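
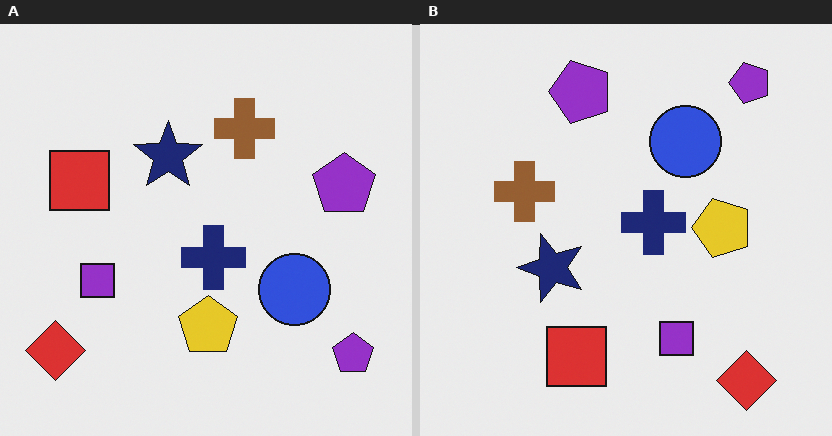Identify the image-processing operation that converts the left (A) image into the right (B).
The right (B) image is the left (A) rotated 90° counter-clockwise.

The red diamond sits in the bottom-left of the left (A) image and the bottom-right of the right (B) — consistent with a whole-image 90° counter-clockwise rotation.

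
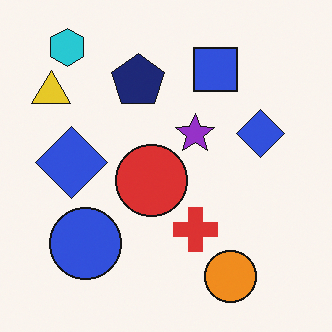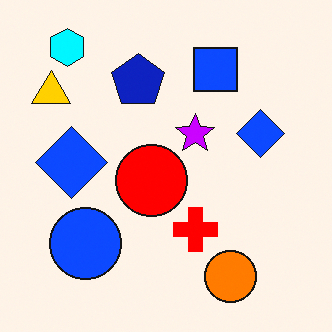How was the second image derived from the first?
It was heavily oversaturated.

All colors are more vivid — a global saturation change.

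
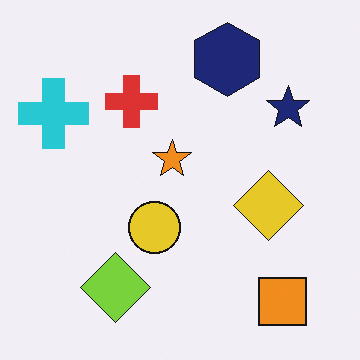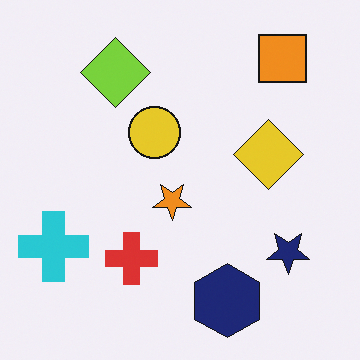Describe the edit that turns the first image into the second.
The second image is the first flipped vertically (top ↔ bottom).

The navy hexagon is in the top of the first image and the bottom of the second — shapes on opposite sides of the horizontal midline have swapped in a mirror flip.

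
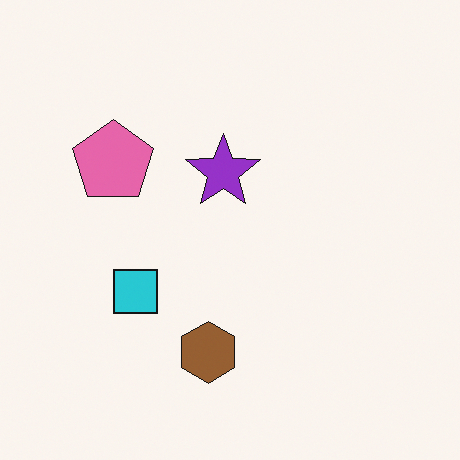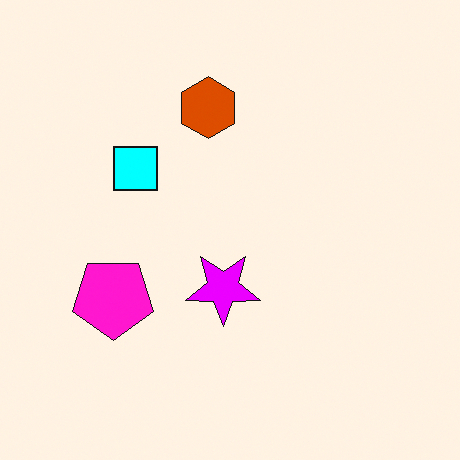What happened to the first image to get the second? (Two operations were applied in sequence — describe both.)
The image was heavily oversaturated, then flipped vertically (top ↔ bottom).

All colors are more vivid — a global saturation change. The brown hexagon is in the bottom of the first image and the top of the second — shapes on opposite sides of the horizontal midline have swapped in a mirror flip.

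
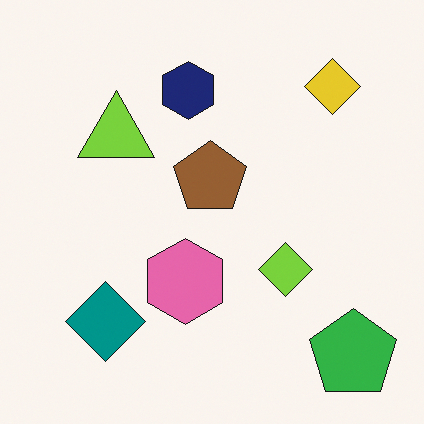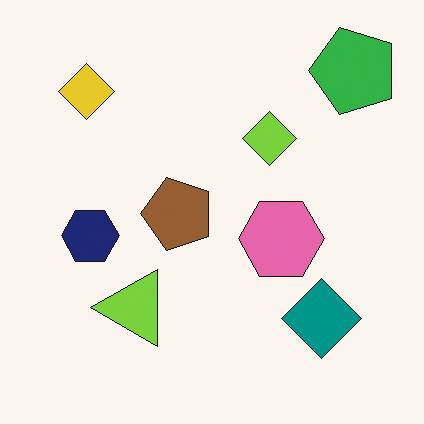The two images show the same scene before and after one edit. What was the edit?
Rotated 90° counter-clockwise.

The green pentagon sits in the bottom-right of the first image and the top-right of the second — consistent with a whole-image 90° counter-clockwise rotation.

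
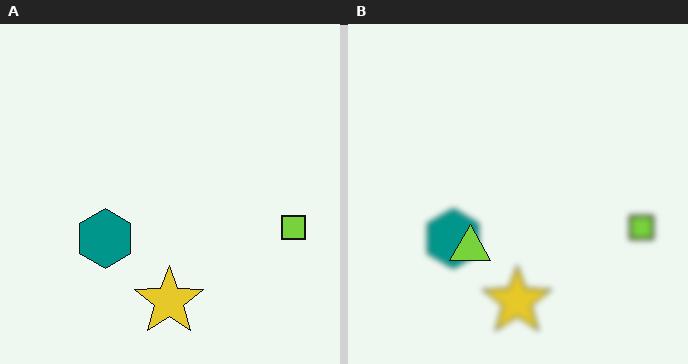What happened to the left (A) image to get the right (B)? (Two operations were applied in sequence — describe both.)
The image was moderately blurred, then overlaid with an additional lime triangle.

Shape edges and outlines are uniformly softened across the whole image. A lime triangle appears in the right (B) image that is absent from the left (A).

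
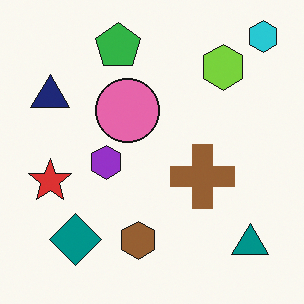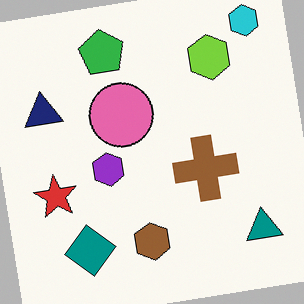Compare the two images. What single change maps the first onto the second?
The image was rotated counter-clockwise by a small amount.

Every shape is tilted by the same angle and the image corners show triangular fill wedges — a whole-image rotation by a non-right angle.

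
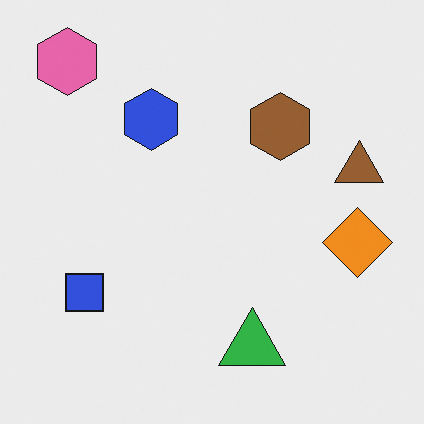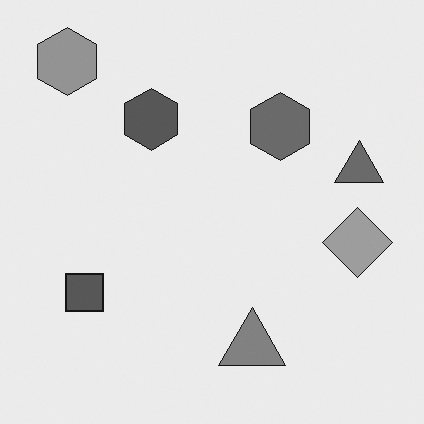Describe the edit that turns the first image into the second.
The second image is the first converted to grayscale.

All color is removed — every shape is now a shade of grey.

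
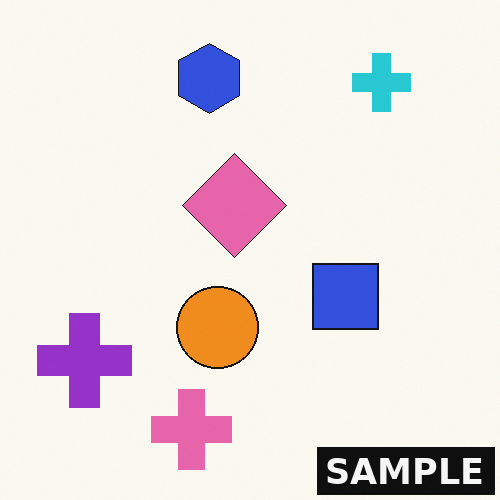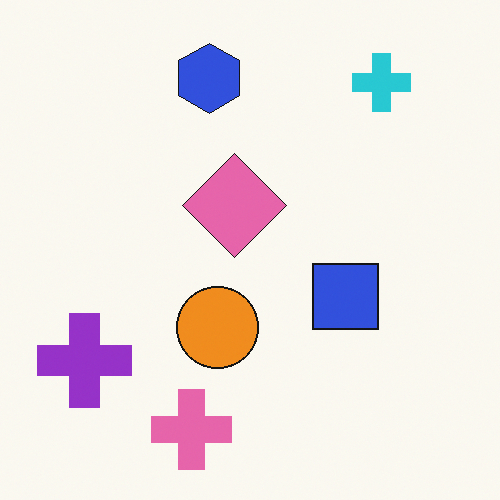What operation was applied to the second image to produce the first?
Watermarked with the text "SAMPLE" in the lower-right corner.

A dark label reading "SAMPLE" appears in the lower-right corner.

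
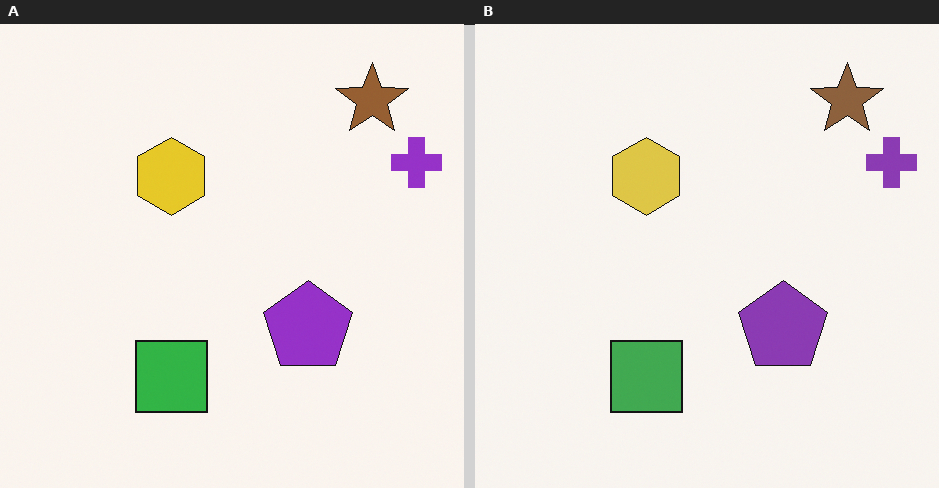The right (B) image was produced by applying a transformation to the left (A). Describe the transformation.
The image was slightly desaturated.

All colors are more muted and greyish — a global saturation change.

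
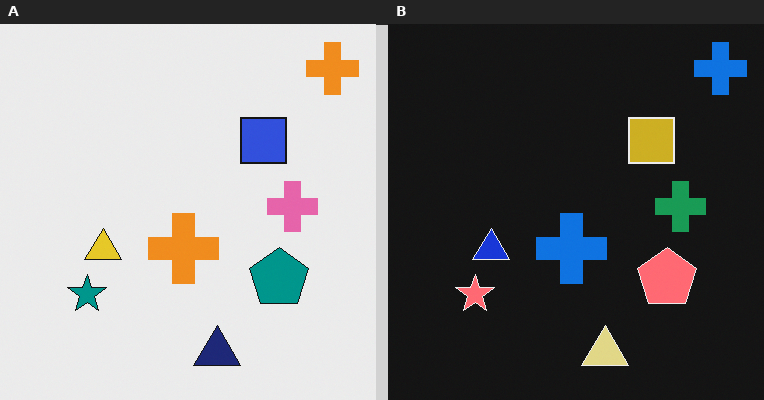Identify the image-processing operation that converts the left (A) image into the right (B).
The image was color-inverted (negative).

The light background has become dark and every shape's color is its complement — a photographic negative.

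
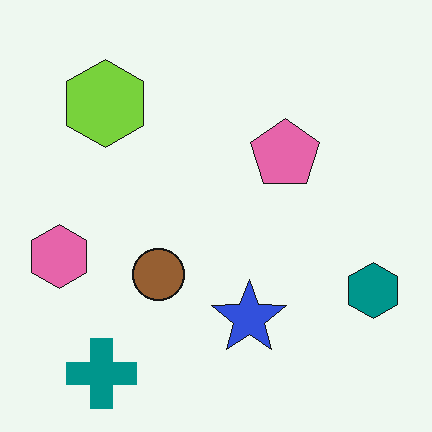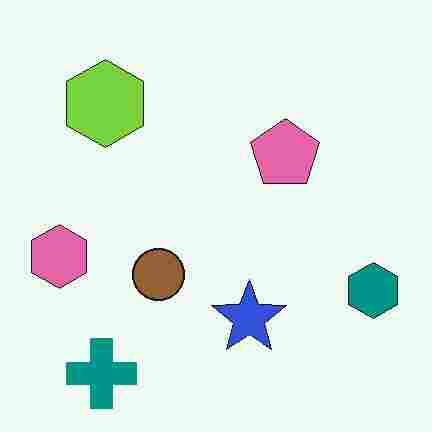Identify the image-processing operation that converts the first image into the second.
The second image is the first degraded with heavy JPEG compression.

Blocky 8×8 compression artifacts appear around shape edges and the flat background shows ringing — characteristic JPEG degradation.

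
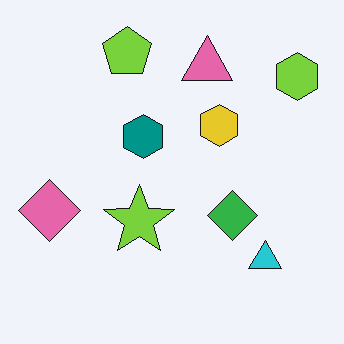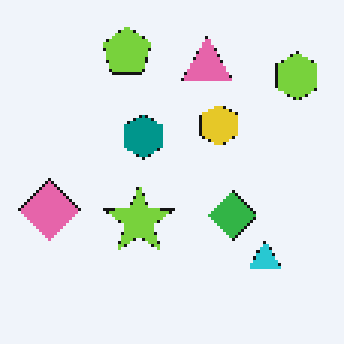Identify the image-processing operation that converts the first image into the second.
It was mildly pixelated.

Shapes are reduced to large square blocks; fine edges and outlines are lost — a downscale-then-upscale (mosaic) effect.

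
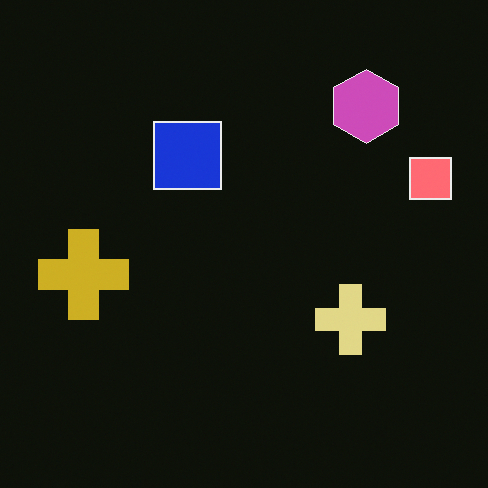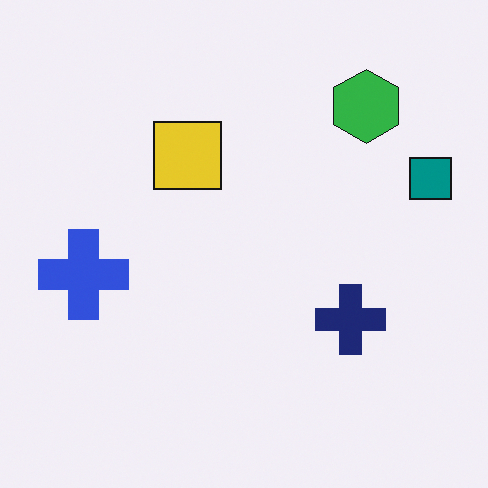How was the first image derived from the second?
This is the original image color-inverted (negative).

The light background has become dark and every shape's color is its complement — a photographic negative.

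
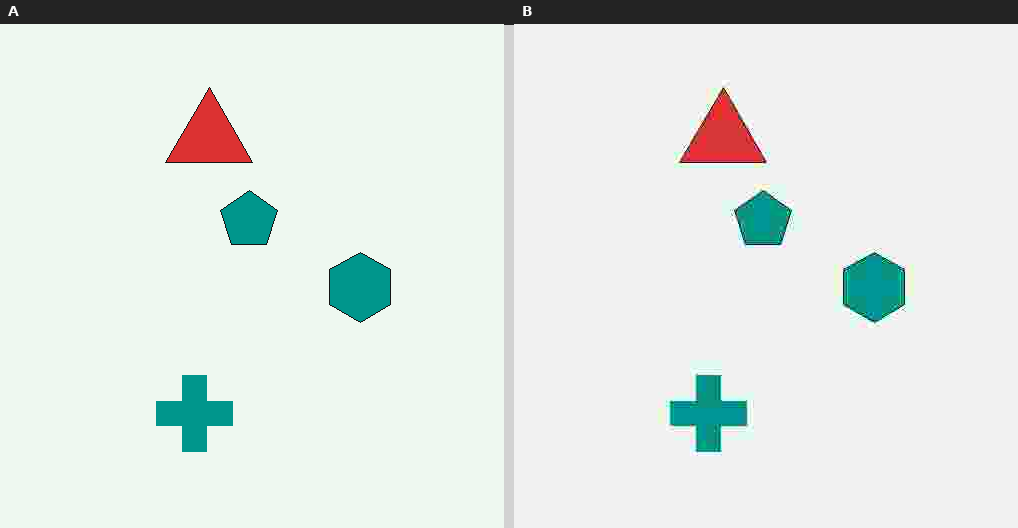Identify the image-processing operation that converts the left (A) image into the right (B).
The transformation is: degraded with heavy JPEG compression.

Blocky 8×8 compression artifacts appear around shape edges and the flat background shows ringing — characteristic JPEG degradation.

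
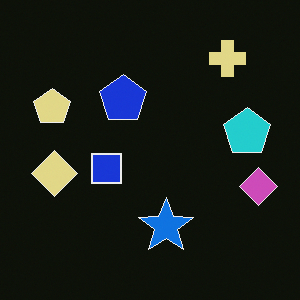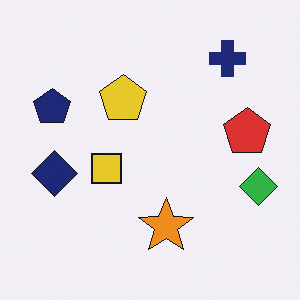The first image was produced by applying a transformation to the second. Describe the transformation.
The image was color-inverted (negative).

The light background has become dark and every shape's color is its complement — a photographic negative.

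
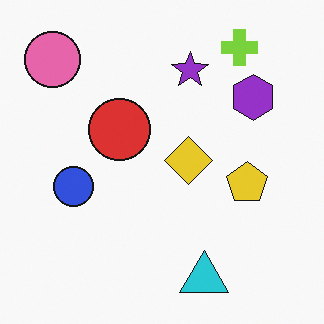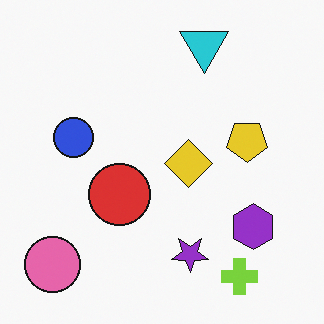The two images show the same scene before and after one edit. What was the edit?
This is the original image flipped vertically (top ↔ bottom).

The cyan triangle is in the bottom of the first image and the top of the second — shapes on opposite sides of the horizontal midline have swapped in a mirror flip.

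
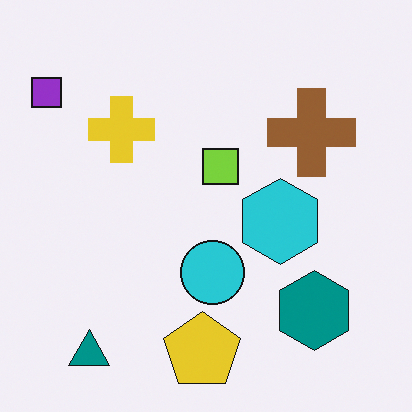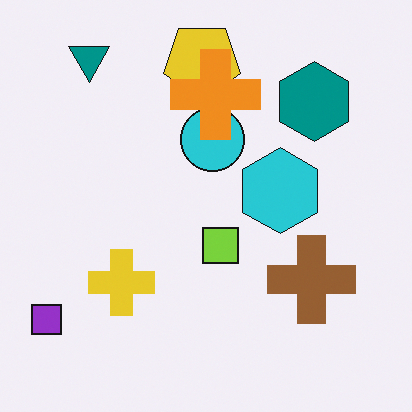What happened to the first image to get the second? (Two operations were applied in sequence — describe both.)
This is the original image flipped vertically (top ↔ bottom), then overlaid with an additional orange cross.

The teal triangle is in the bottom-left of the first image and the top-left of the second — shapes on opposite sides of the horizontal midline have swapped in a mirror flip. An orange cross appears in the second image that is absent from the first.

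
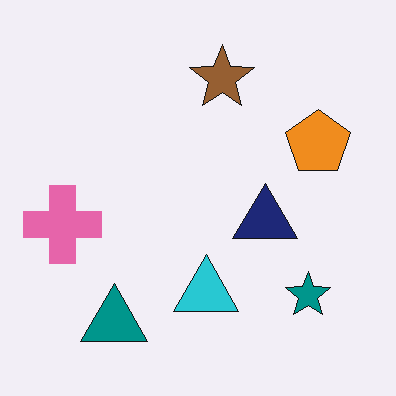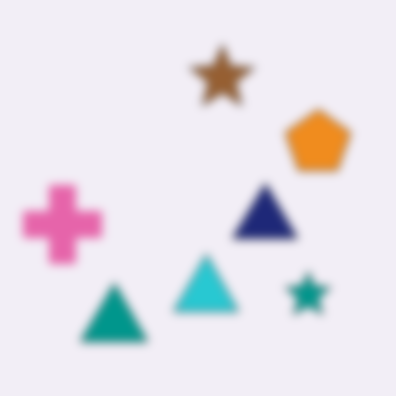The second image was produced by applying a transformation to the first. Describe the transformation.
The transformation is: moderately blurred.

Shape edges and outlines are uniformly softened across the whole image.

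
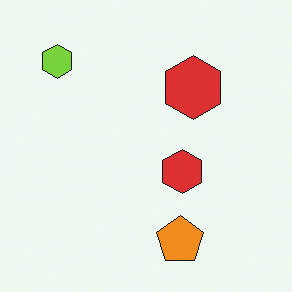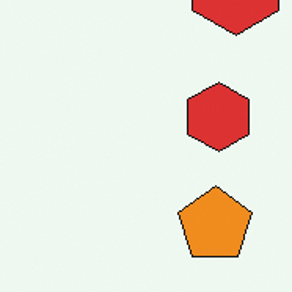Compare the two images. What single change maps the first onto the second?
Cropped to a modestly smaller region and rescaled.

The visible shapes are larger and the field of view is narrower; shapes near the original edges may be partly or wholly outside the frame — a crop-and-rescale.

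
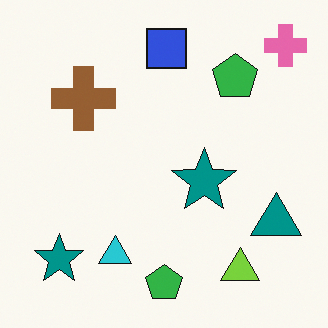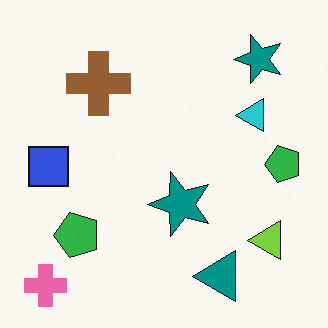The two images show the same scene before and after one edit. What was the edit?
It was transposed (reflected across the top-left ↔ bottom-right diagonal).

Shapes have swapped their row and column positions — what was in the top-right is now in the bottom-left — a diagonal reflection.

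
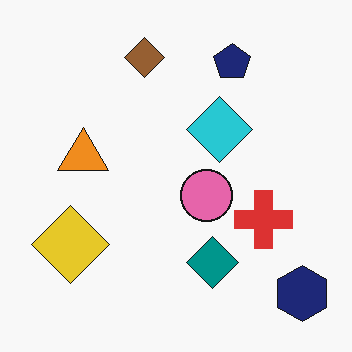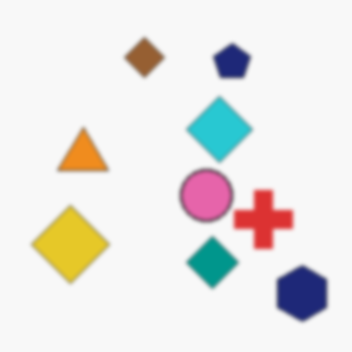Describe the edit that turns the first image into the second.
The image was slightly softened.

Shape edges and outlines are uniformly softened across the whole image.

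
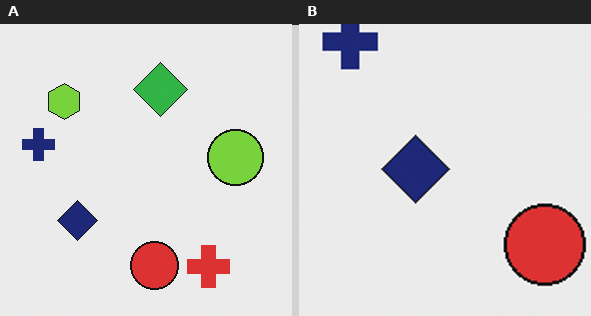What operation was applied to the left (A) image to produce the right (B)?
Cropped to a noticeably smaller region and rescaled.

The visible shapes are larger and the field of view is narrower; shapes near the original edges may be partly or wholly outside the frame — a crop-and-rescale.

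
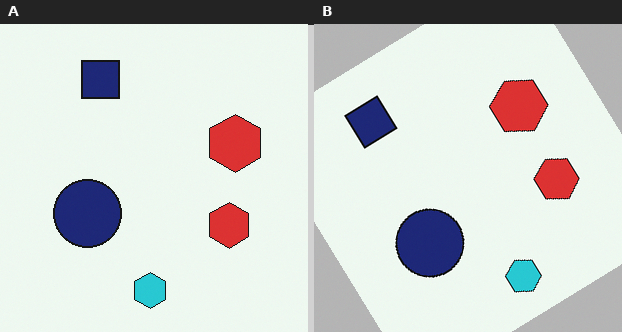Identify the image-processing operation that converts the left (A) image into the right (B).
The image was rotated counter-clockwise by a large amount — several tens of degrees.

Every shape is tilted by the same angle and the image corners show triangular fill wedges — a whole-image rotation by a non-right angle.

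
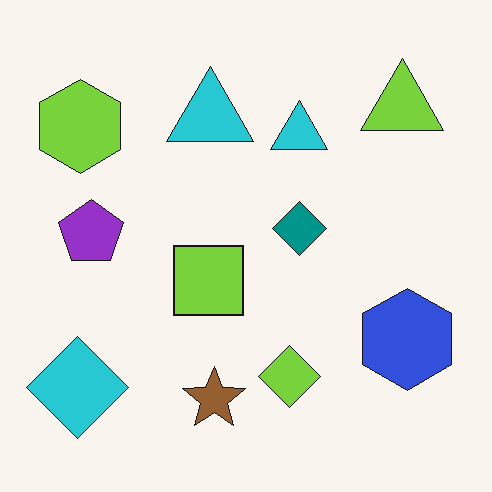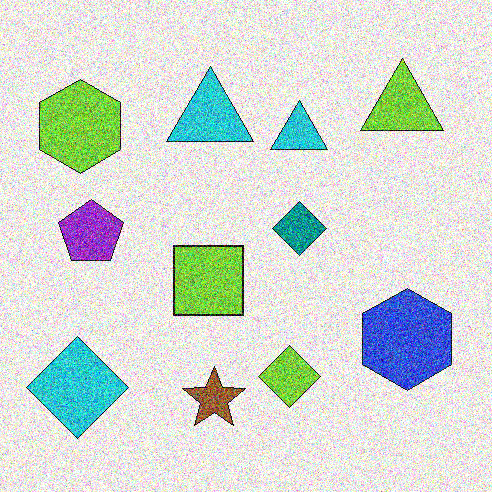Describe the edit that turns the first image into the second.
The transformation is: degraded with heavy additive noise.

Random speckle covers the whole image, including the flat background.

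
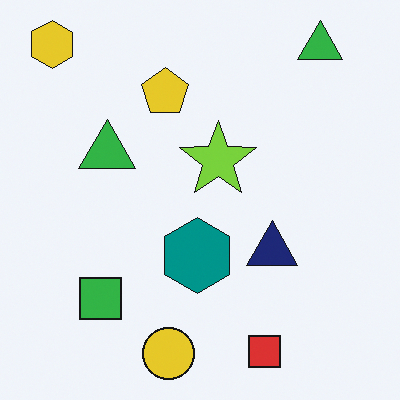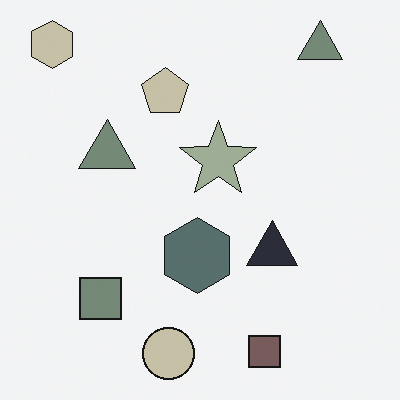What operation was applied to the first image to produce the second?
The second image is the first heavily desaturated.

All colors are more muted and greyish — a global saturation change.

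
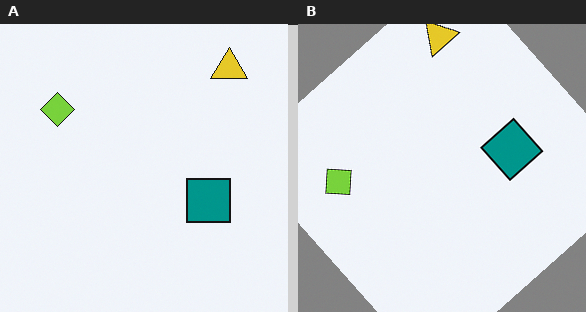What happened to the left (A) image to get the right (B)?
This is the original image rotated counter-clockwise by a large amount — several tens of degrees.

Every shape is tilted by the same angle and the image corners show triangular fill wedges — a whole-image rotation by a non-right angle.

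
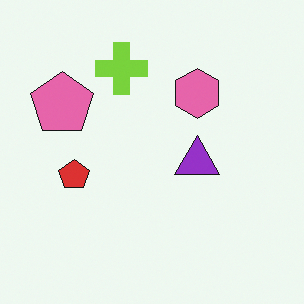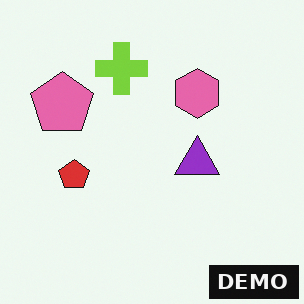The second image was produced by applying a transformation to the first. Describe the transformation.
The transformation is: watermarked with the text "DEMO" in the lower-right corner.

A dark label reading "DEMO" appears in the lower-right corner.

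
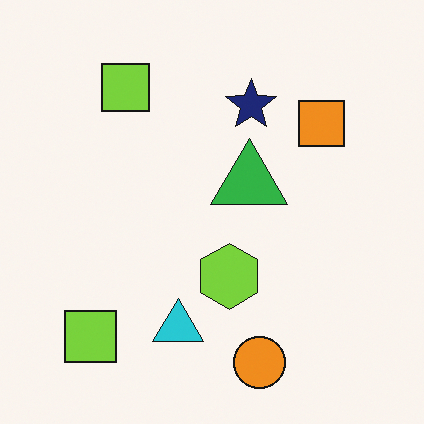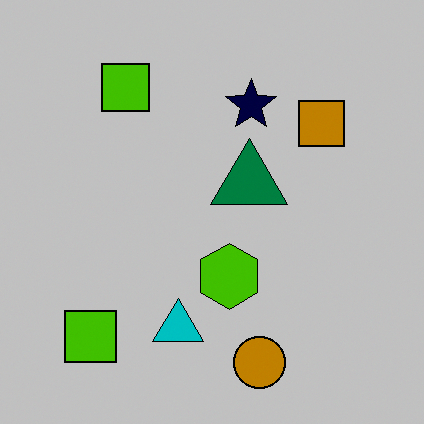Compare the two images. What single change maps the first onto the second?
The second image is the first aggressively posterized.

Each flat color has snapped to a coarser quantized level — most visibly, the near-white background has dropped to a flat grey.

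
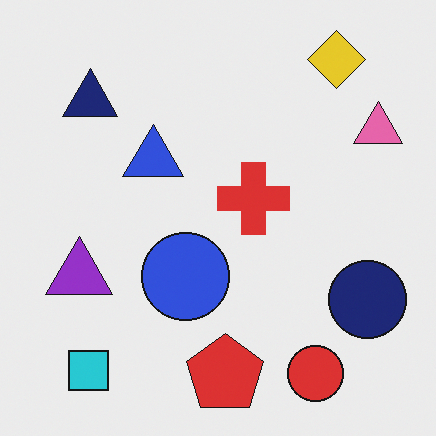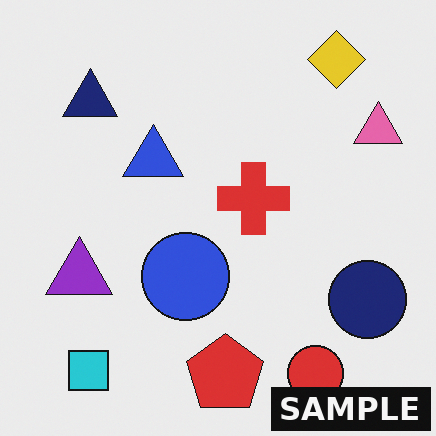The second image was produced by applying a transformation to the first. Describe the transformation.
The second image is the first watermarked with the text "SAMPLE" in the lower-right corner.

A dark label reading "SAMPLE" appears in the lower-right corner.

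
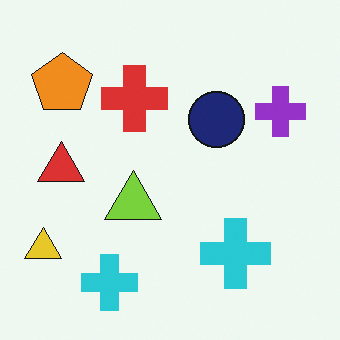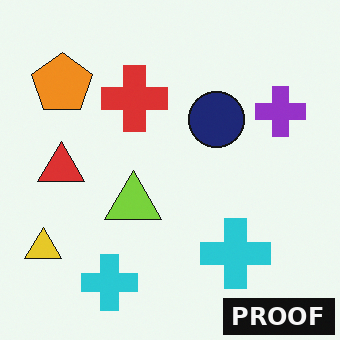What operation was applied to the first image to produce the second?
The image was watermarked with the text "PROOF" in the lower-right corner.

A dark label reading "PROOF" appears in the lower-right corner.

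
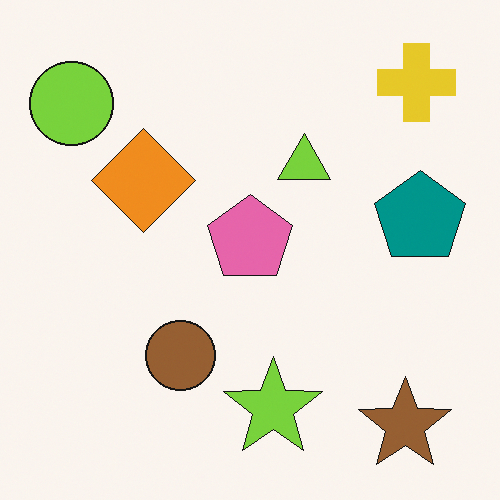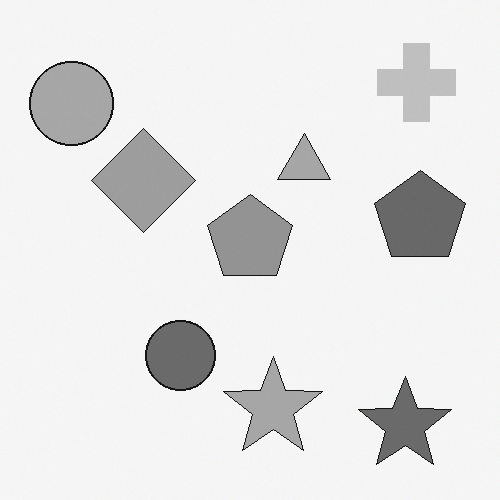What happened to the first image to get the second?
It was converted to grayscale.

All color is removed — every shape is now a shade of grey.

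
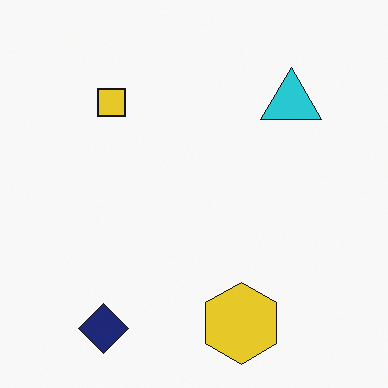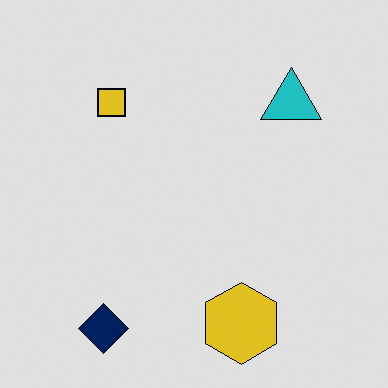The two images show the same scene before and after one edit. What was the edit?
The image was moderately posterized.

Each flat color has snapped to a coarser quantized level — most visibly, the near-white background has dropped to a flat grey.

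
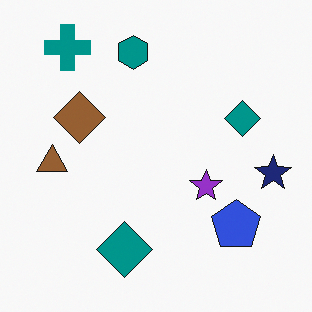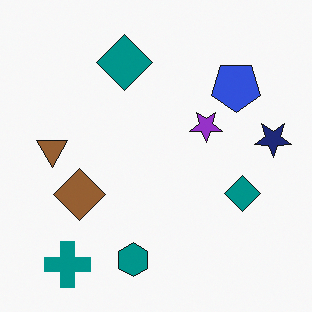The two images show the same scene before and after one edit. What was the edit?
This is the original image flipped vertically (top ↔ bottom).

The teal cross is in the top-left of the first image and the bottom-left of the second — shapes on opposite sides of the horizontal midline have swapped in a mirror flip.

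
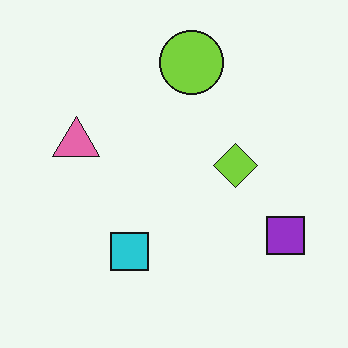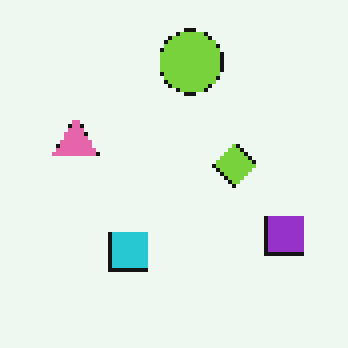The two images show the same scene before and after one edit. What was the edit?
The transformation is: lightly pixelated (a mild mosaic effect).

Shapes are reduced to large square blocks; fine edges and outlines are lost — a downscale-then-upscale (mosaic) effect.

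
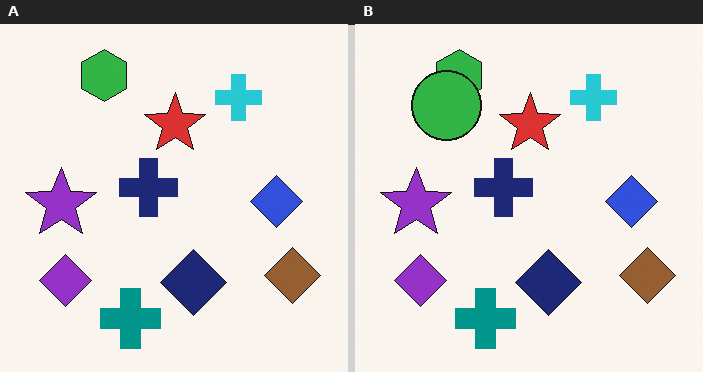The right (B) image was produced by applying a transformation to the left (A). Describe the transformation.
The image was overlaid with an additional green circle.

A green circle appears in the right (B) image that is absent from the left (A).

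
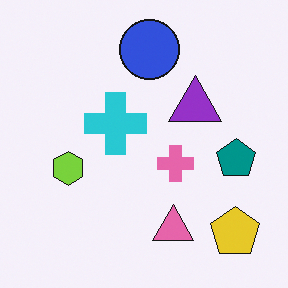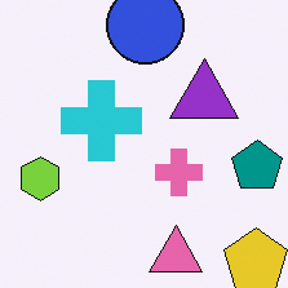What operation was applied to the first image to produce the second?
The second image is the first cropped to a modestly smaller region and rescaled.

The visible shapes are larger and the field of view is narrower; shapes near the original edges may be partly or wholly outside the frame — a crop-and-rescale.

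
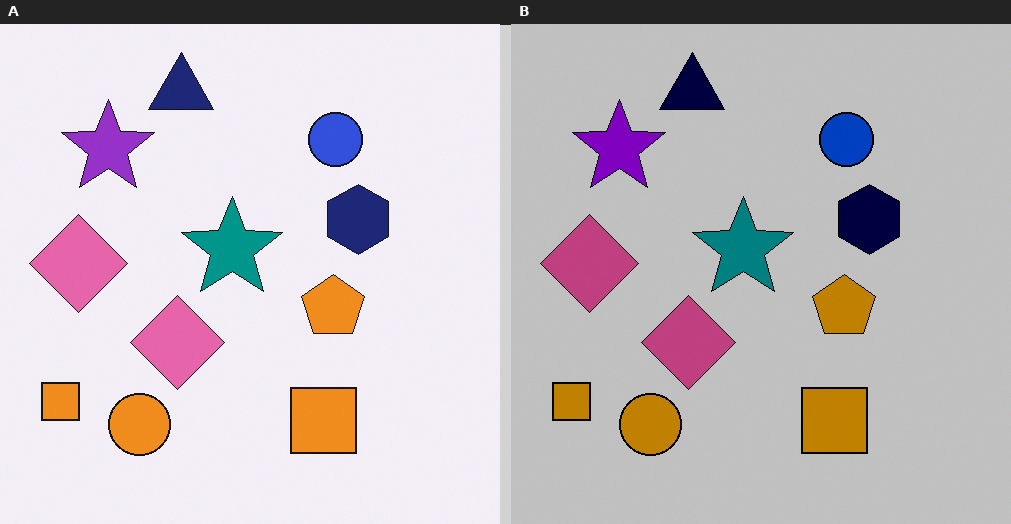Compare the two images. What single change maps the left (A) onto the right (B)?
The right (B) image is the left (A) heavily posterized to just a handful of flat colors.

Each flat color has snapped to a coarser quantized level — most visibly, the near-white background has dropped to a flat grey.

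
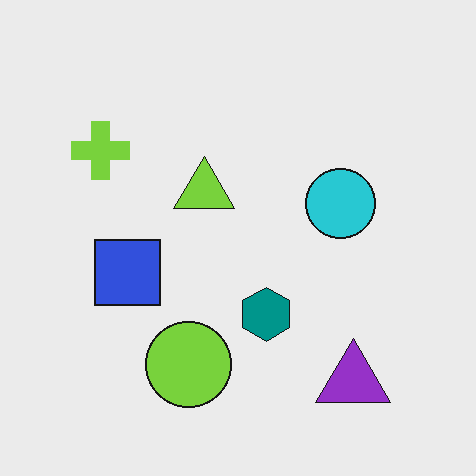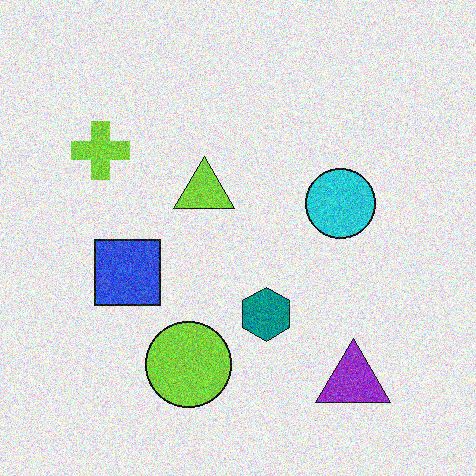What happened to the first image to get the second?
This is the original image degraded with visible gaussian noise.

Random speckle covers the whole image, including the flat background.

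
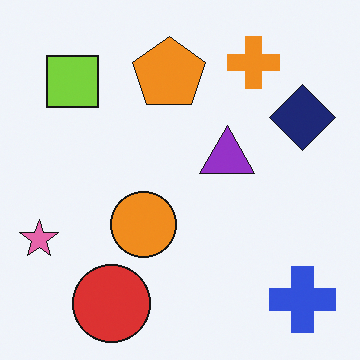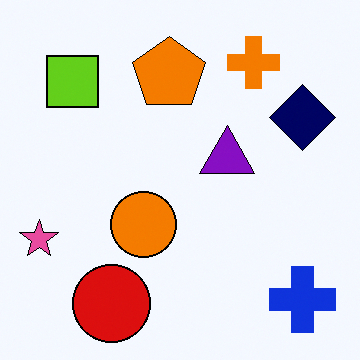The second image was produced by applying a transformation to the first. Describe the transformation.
The image was given slightly increased contrast.

Tones are pushed away from mid-grey across the whole image — a global contrast change.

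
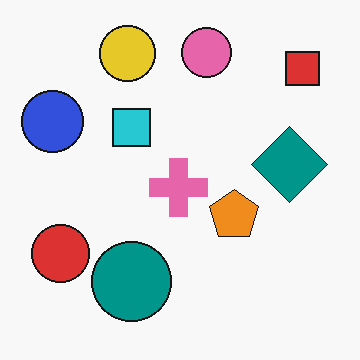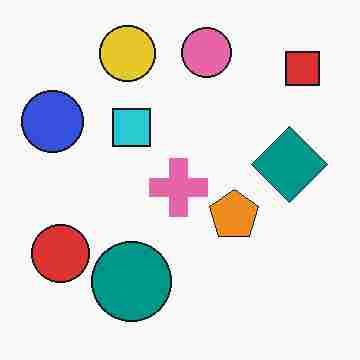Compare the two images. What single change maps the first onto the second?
The second image is the first degraded with heavy JPEG compression.

Blocky 8×8 compression artifacts appear around shape edges and the flat background shows ringing — characteristic JPEG degradation.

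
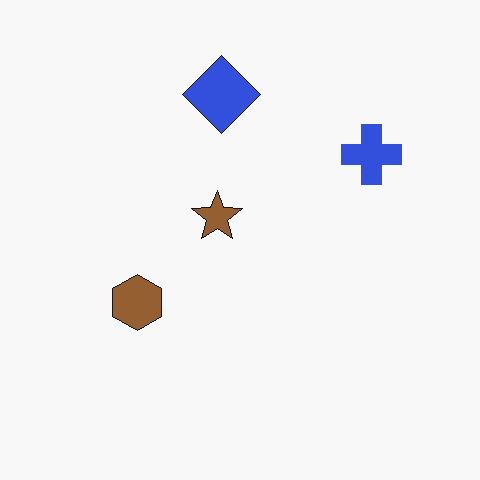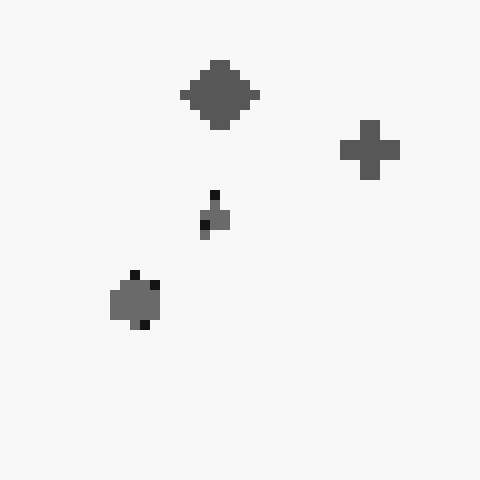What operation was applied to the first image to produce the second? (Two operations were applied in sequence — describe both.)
The transformation is: heavily pixelated into large blocks, then converted to grayscale.

Shapes are reduced to large square blocks; fine edges and outlines are lost — a downscale-then-upscale (mosaic) effect. All color is removed — every shape is now a shade of grey.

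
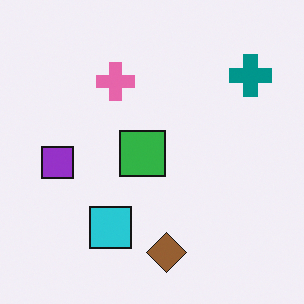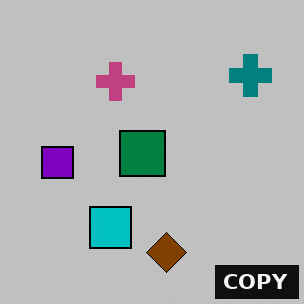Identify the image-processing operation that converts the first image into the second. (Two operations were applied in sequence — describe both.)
The second image is the first aggressively posterized, then watermarked with the text "COPY" in the lower-right corner.

Each flat color has snapped to a coarser quantized level — most visibly, the near-white background has dropped to a flat grey. A dark label reading "COPY" appears in the lower-right corner.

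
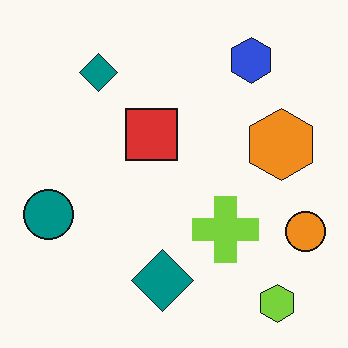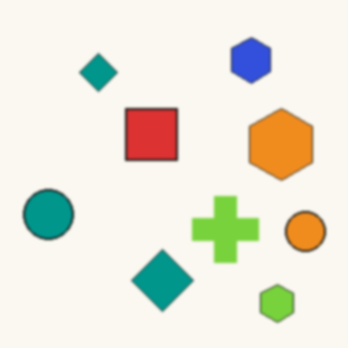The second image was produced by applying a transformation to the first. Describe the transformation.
It was given a subtle gaussian blur.

Shape edges and outlines are uniformly softened across the whole image.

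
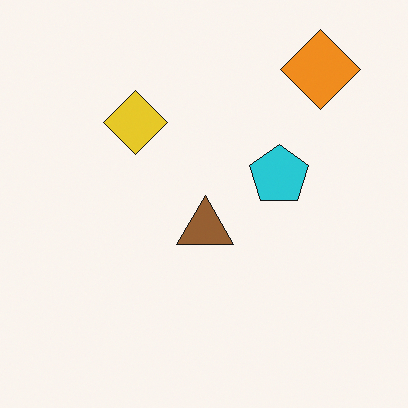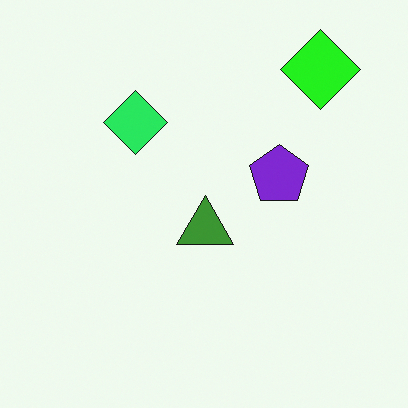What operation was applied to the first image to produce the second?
This is the original image hue-shifted noticeably.

Every shape's color has rotated by the same amount around the hue wheel — a uniform hue shift.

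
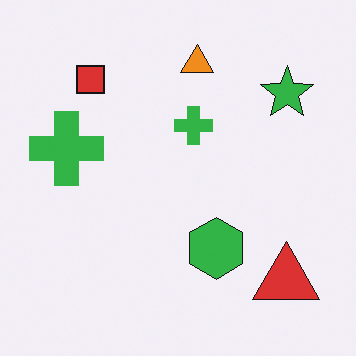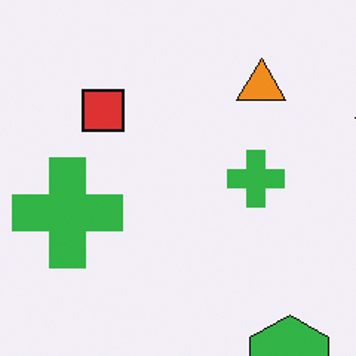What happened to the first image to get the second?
The transformation is: cropped to a modestly smaller region and rescaled.

The visible shapes are larger and the field of view is narrower; shapes near the original edges may be partly or wholly outside the frame — a crop-and-rescale.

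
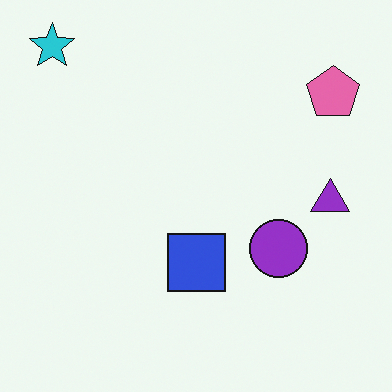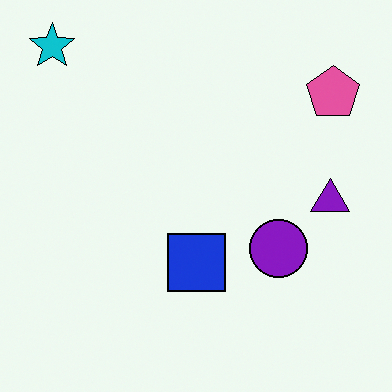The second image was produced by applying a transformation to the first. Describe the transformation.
The second image is the first given slightly increased contrast.

Tones are pushed away from mid-grey across the whole image — a global contrast change.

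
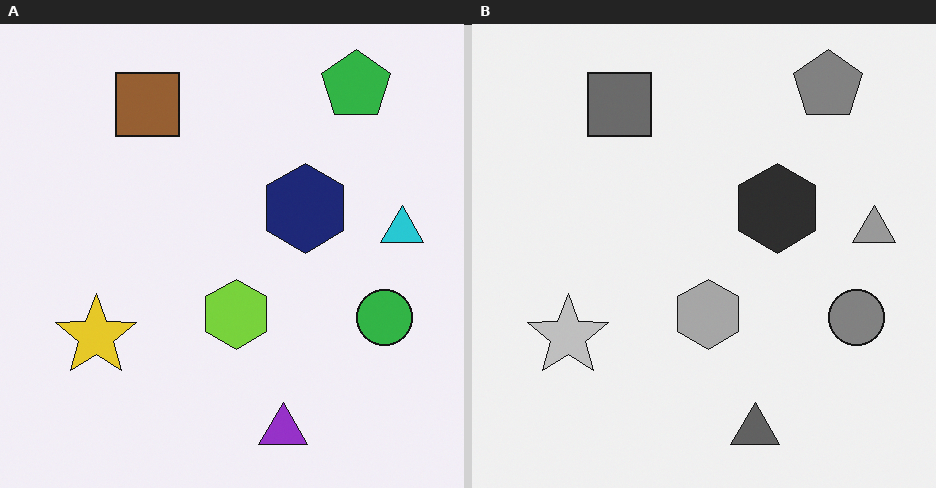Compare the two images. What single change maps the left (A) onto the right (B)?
The transformation is: converted to grayscale.

All color is removed — every shape is now a shade of grey.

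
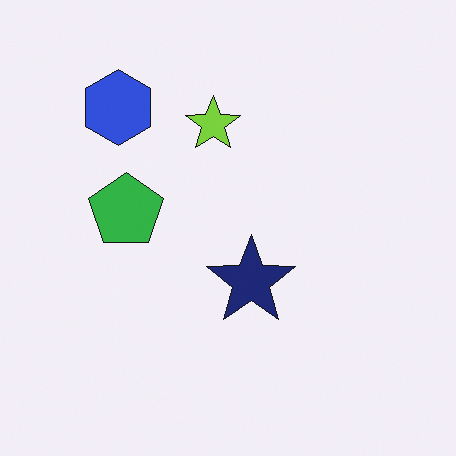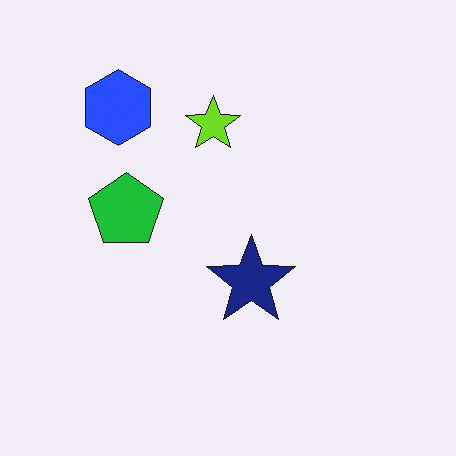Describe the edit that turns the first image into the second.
The transformation is: slightly oversaturated.

All colors are more vivid — a global saturation change.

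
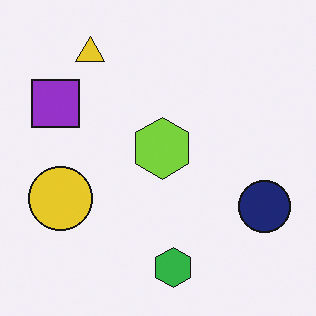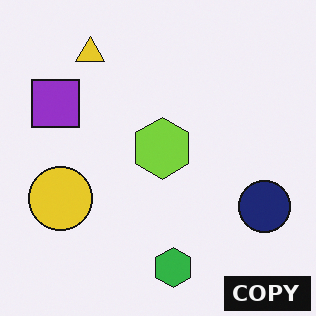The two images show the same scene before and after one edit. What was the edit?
The transformation is: watermarked with the text "COPY" in the lower-right corner.

A dark label reading "COPY" appears in the lower-right corner.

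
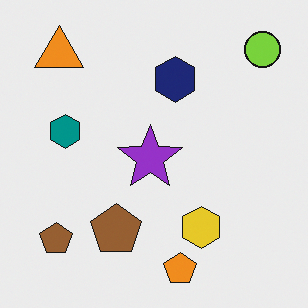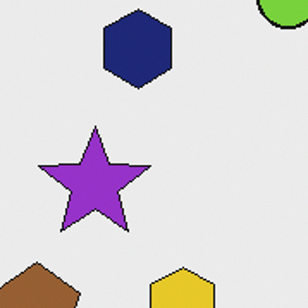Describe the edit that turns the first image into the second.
It was cropped tightly and scaled back up.

The visible shapes are larger and the field of view is narrower; shapes near the original edges may be partly or wholly outside the frame — a crop-and-rescale.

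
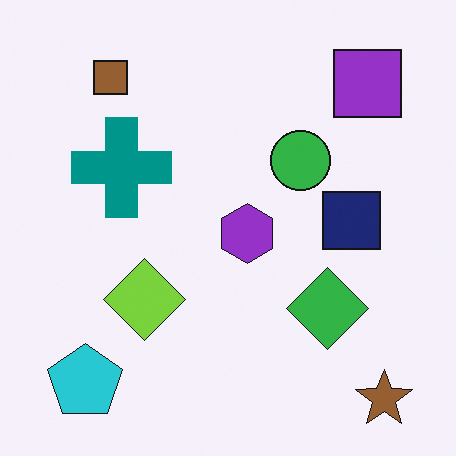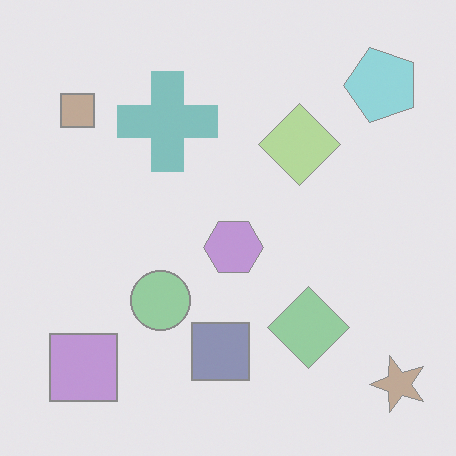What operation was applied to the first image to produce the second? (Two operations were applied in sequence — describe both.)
The transformation is: washed out (contrast reduced), then transposed (reflected across the top-left ↔ bottom-right diagonal).

Tones are pushed toward mid-grey across the whole image — a global contrast change. Shapes have swapped their row and column positions — what was in the top-right is now in the bottom-left — a diagonal reflection.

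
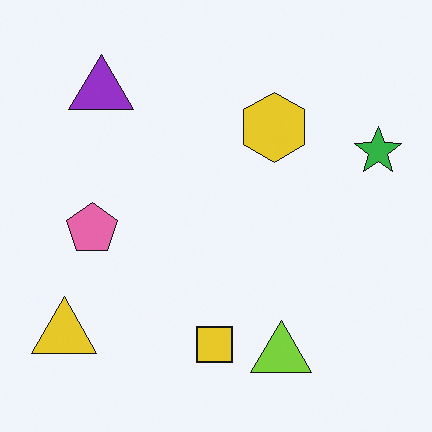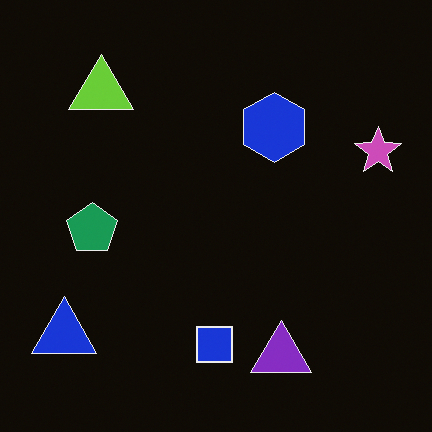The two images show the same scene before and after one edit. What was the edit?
It was color-inverted (negative).

The light background has become dark and every shape's color is its complement — a photographic negative.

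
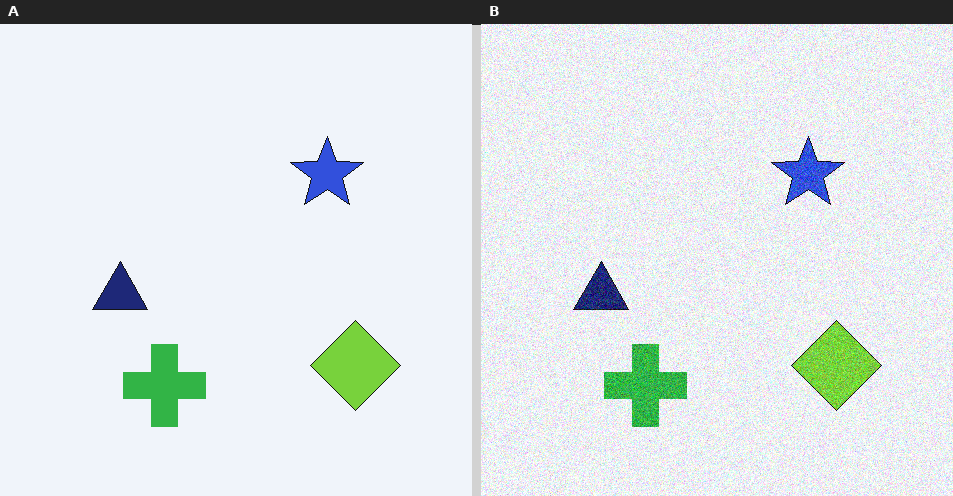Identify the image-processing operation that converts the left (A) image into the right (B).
The transformation is: degraded with visible gaussian noise.

Random speckle covers the whole image, including the flat background.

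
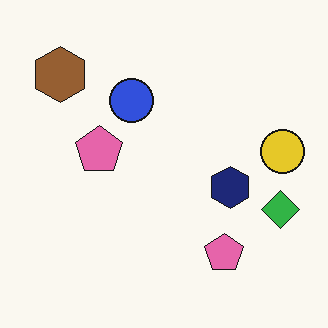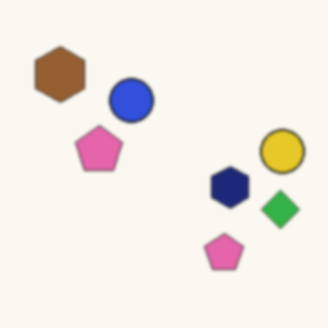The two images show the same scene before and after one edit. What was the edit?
The transformation is: lightly blurred.

Shape edges and outlines are uniformly softened across the whole image.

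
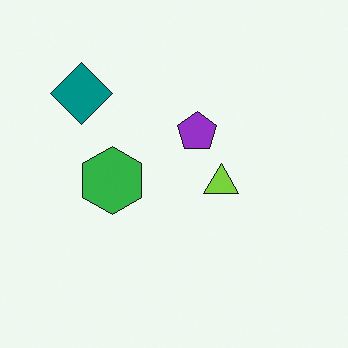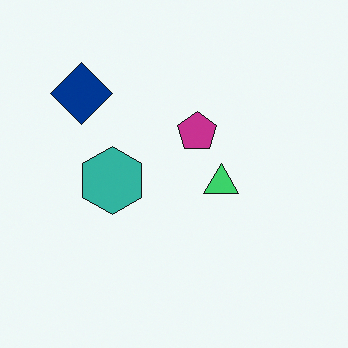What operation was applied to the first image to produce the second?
Hue-shifted by a small amount.

Every shape's color has rotated by the same amount around the hue wheel — a uniform hue shift.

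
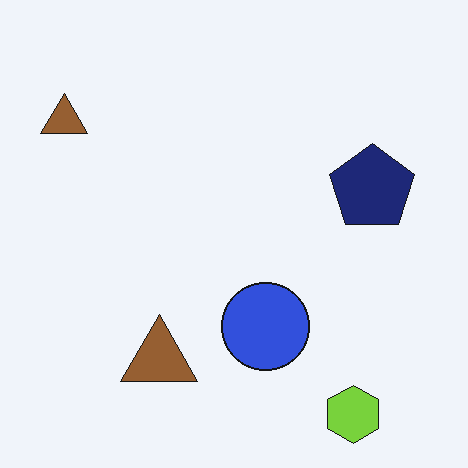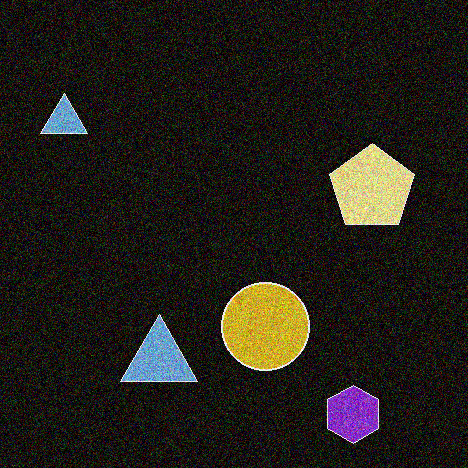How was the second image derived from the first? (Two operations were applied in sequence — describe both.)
Color-inverted (negative), then degraded with strong gaussian noise.

The light background has become dark and every shape's color is its complement — a photographic negative. Random speckle covers the whole image, including the flat background.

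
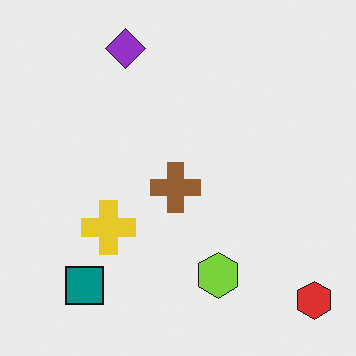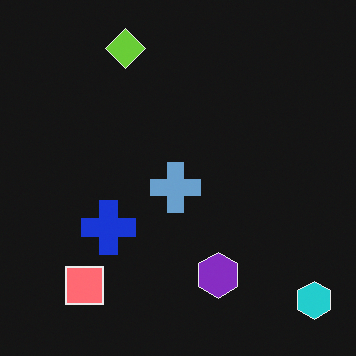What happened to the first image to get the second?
It was color-inverted (negative).

The light background has become dark and every shape's color is its complement — a photographic negative.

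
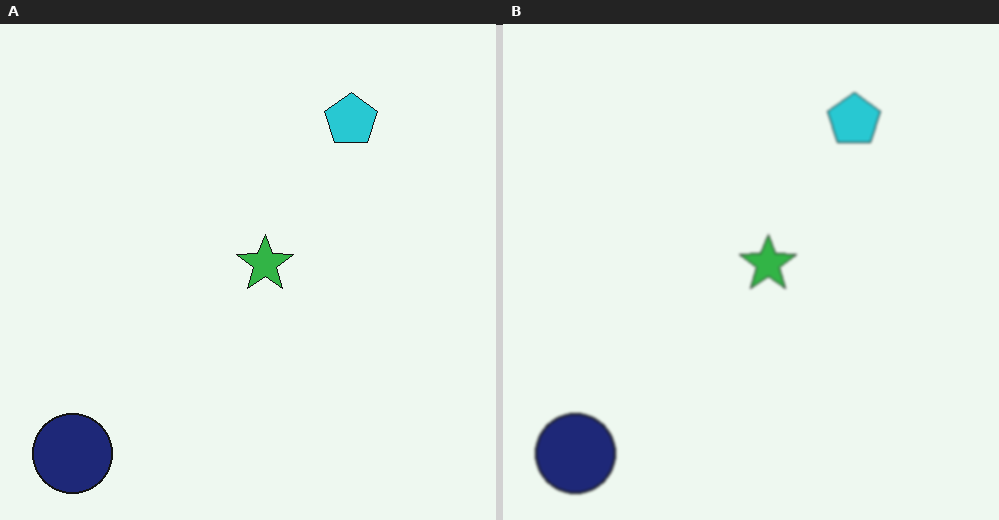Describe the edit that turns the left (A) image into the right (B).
Slightly softened.

Shape edges and outlines are uniformly softened across the whole image.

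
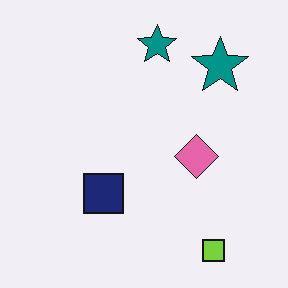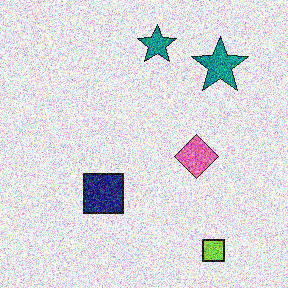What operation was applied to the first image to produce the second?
This is the original image degraded with strong gaussian noise.

Random speckle covers the whole image, including the flat background.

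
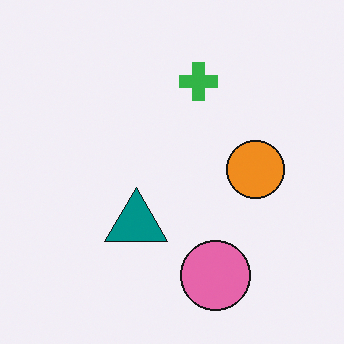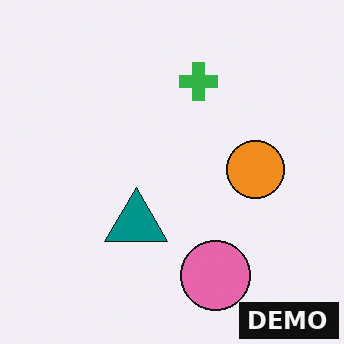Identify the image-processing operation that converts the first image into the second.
This is the original image watermarked with the text "DEMO" in the lower-right corner.

A dark label reading "DEMO" appears in the lower-right corner.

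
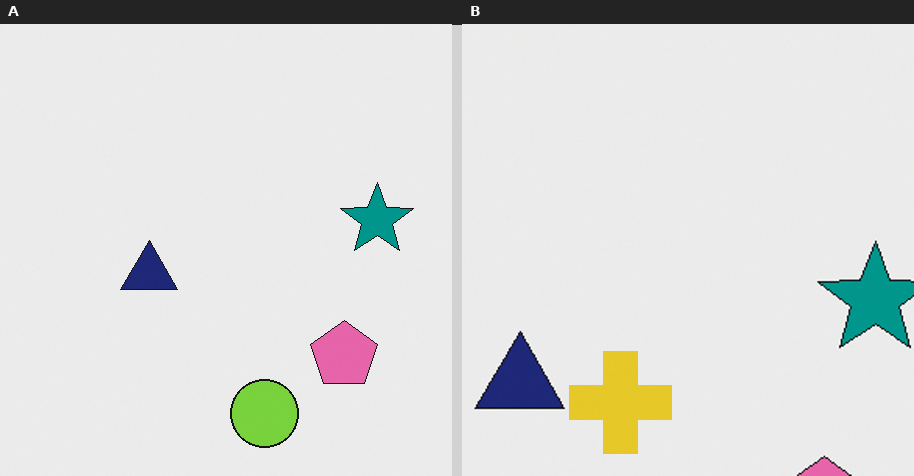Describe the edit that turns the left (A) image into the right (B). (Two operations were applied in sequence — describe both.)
Cropped to a modestly smaller region and rescaled, then overlaid with an additional yellow cross.

The visible shapes are larger and the field of view is narrower; shapes near the original edges may be partly or wholly outside the frame — a crop-and-rescale. A yellow cross appears in the right (B) image that is absent from the left (A).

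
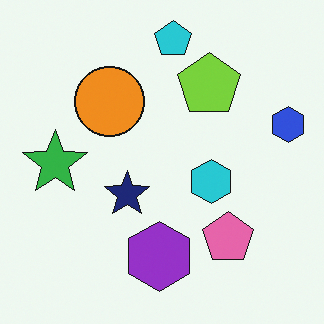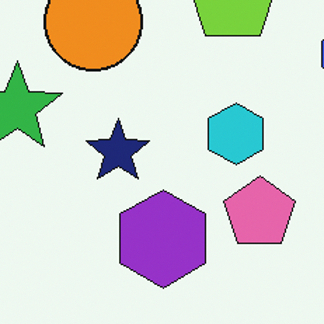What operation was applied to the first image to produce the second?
The transformation is: cropped slightly and scaled back up.

The visible shapes are larger and the field of view is narrower; shapes near the original edges may be partly or wholly outside the frame — a crop-and-rescale.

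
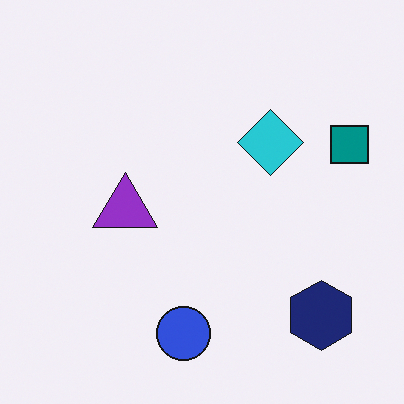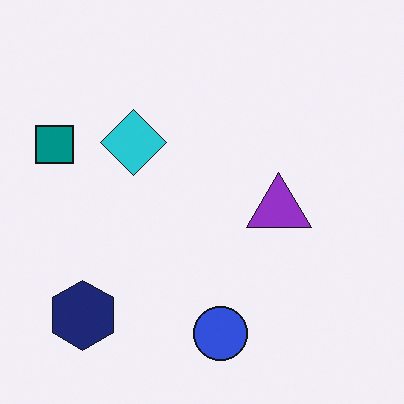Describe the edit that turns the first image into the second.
The transformation is: flipped horizontally (left ↔ right).

The teal square is in the right of the first image and the left of the second — shapes on opposite sides of the vertical midline have swapped in a mirror flip.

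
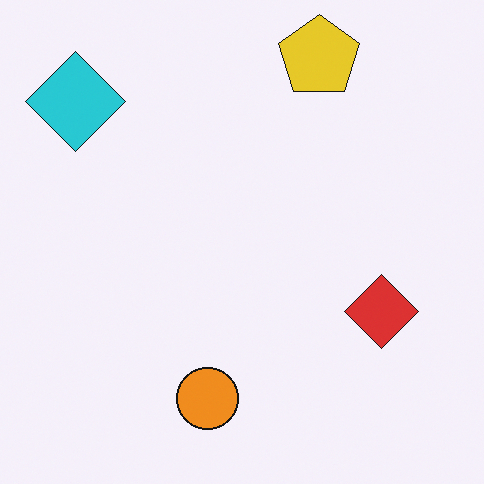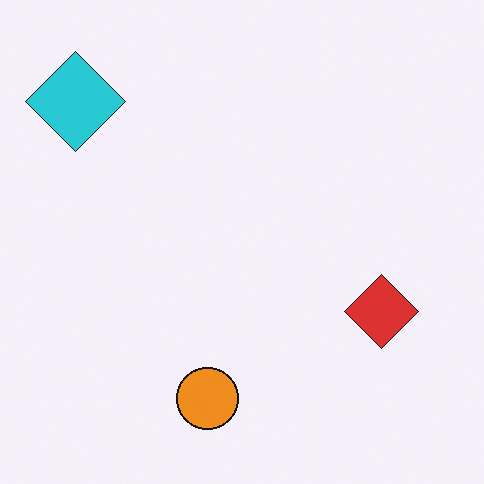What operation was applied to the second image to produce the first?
Overlaid with an additional yellow pentagon.

A yellow pentagon appears in the first image that is absent from the second.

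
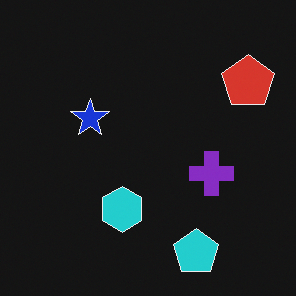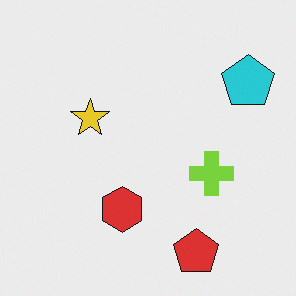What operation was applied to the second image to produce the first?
Color-inverted (negative).

The light background has become dark and every shape's color is its complement — a photographic negative.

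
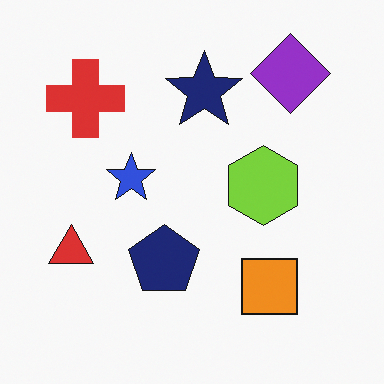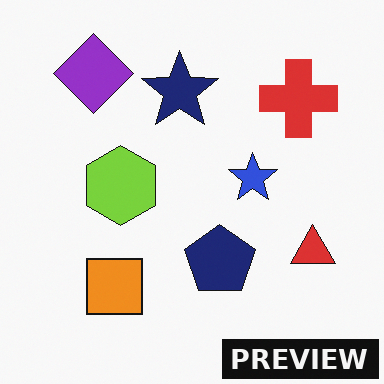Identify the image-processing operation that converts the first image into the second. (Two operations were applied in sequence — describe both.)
This is the original image flipped horizontally (left ↔ right), then watermarked with the text "PREVIEW" in the lower-right corner.

The red triangle is in the left of the first image and the right of the second — shapes on opposite sides of the vertical midline have swapped in a mirror flip. A dark label reading "PREVIEW" appears in the lower-right corner.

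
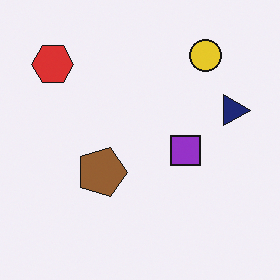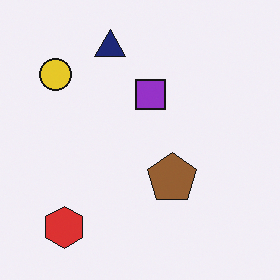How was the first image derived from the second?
This is the original image rotated 90° clockwise.

The red hexagon sits in the bottom-left of the second image and the top-left of the first — consistent with a whole-image 90° clockwise rotation.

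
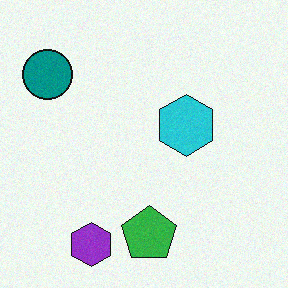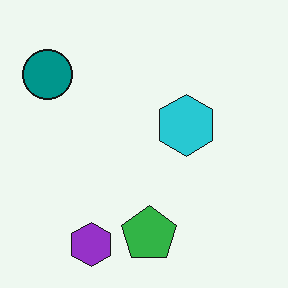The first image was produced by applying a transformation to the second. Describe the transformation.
The transformation is: degraded with a light layer of grain.

Random speckle covers the whole image, including the flat background.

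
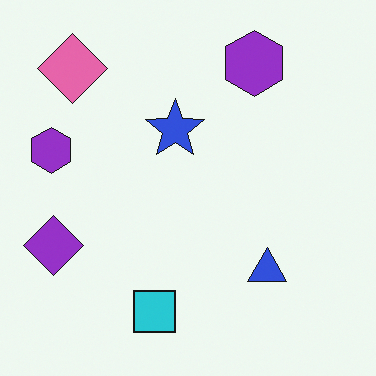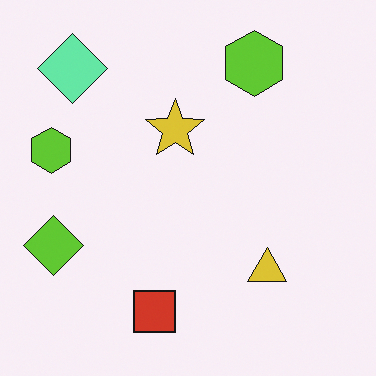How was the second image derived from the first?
This is the original image hue-shifted through roughly half the color wheel.

Every shape's color has rotated by the same amount around the hue wheel — a uniform hue shift.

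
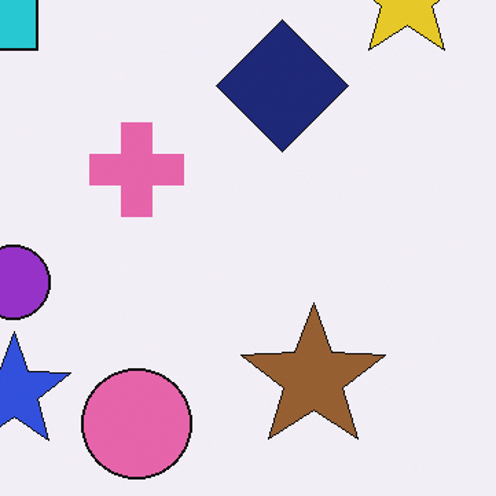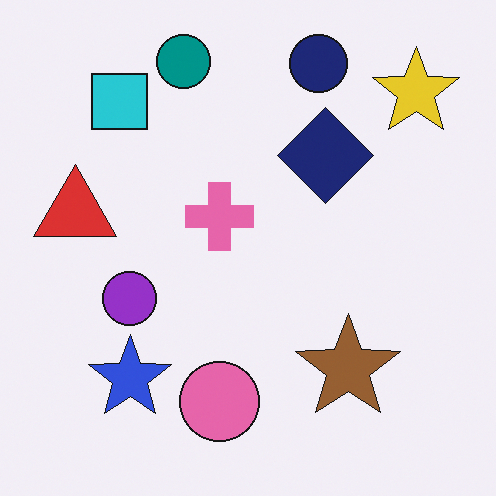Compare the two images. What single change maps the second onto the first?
The image was cropped to a modestly smaller region and rescaled.

The visible shapes are larger and the field of view is narrower; shapes near the original edges may be partly or wholly outside the frame — a crop-and-rescale.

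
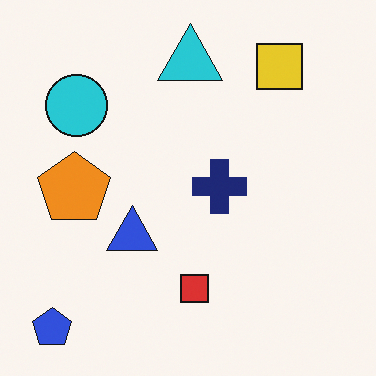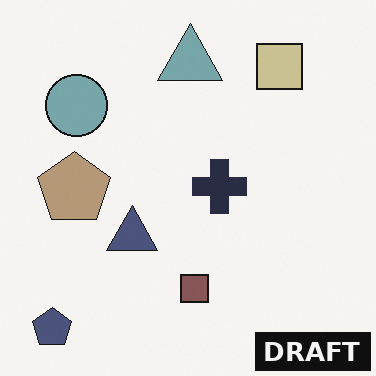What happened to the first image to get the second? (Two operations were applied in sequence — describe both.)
Made much more muted (saturation change), then watermarked with the text "DRAFT" in the lower-right corner.

All colors are more muted and greyish — a global saturation change. A dark label reading "DRAFT" appears in the lower-right corner.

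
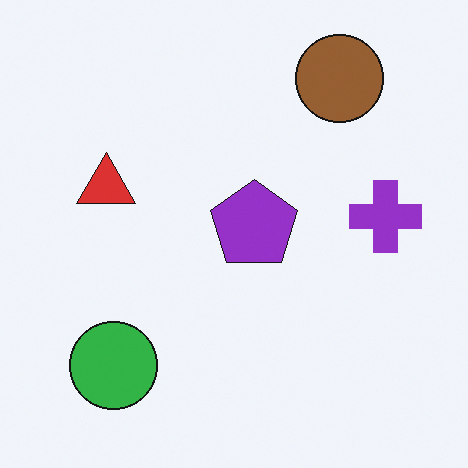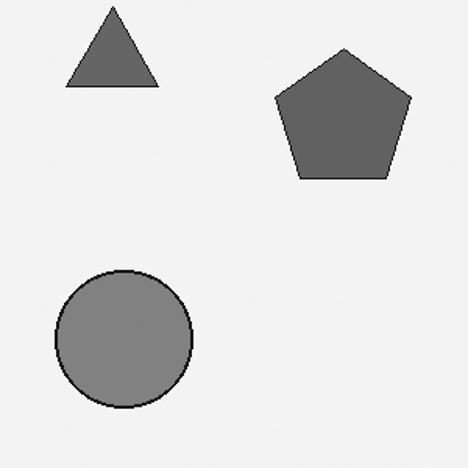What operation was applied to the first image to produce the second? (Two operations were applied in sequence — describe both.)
The image was cropped slightly and scaled back up, then converted to grayscale.

The visible shapes are larger and the field of view is narrower; shapes near the original edges may be partly or wholly outside the frame — a crop-and-rescale. All color is removed — every shape is now a shade of grey.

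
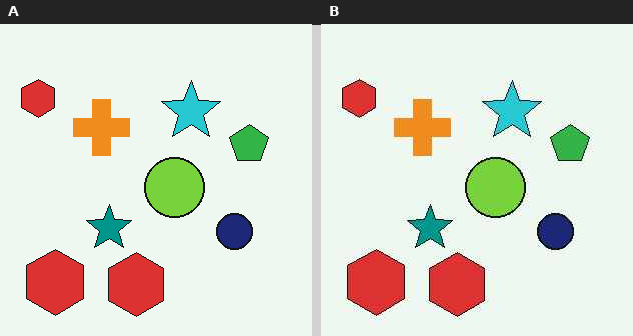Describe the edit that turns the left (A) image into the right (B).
Given moderate JPEG compression.

Blocky 8×8 compression artifacts appear around shape edges and the flat background shows ringing — characteristic JPEG degradation.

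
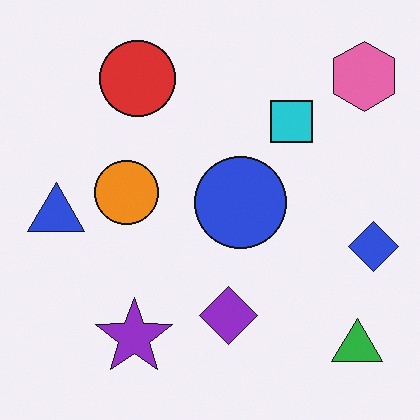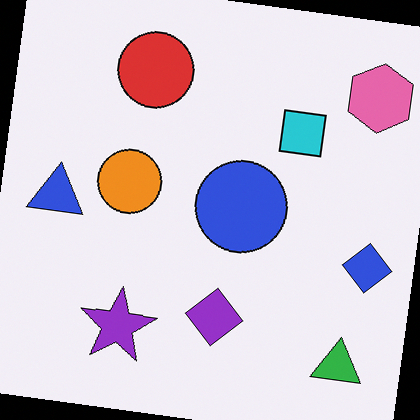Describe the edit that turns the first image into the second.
It was rotated clockwise by a small amount.

Every shape is tilted by the same angle and the image corners show triangular fill wedges — a whole-image rotation by a non-right angle.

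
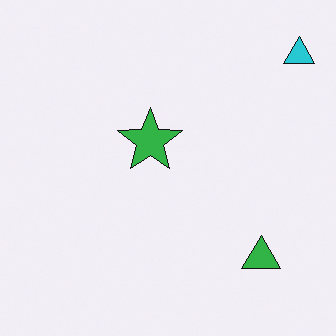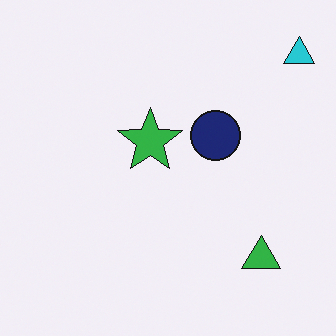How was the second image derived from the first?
The image was overlaid with an additional navy circle.

A navy circle appears in the second image that is absent from the first.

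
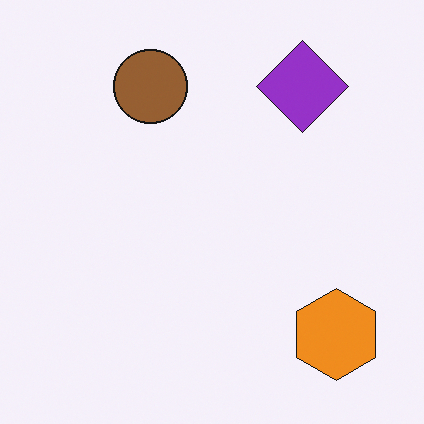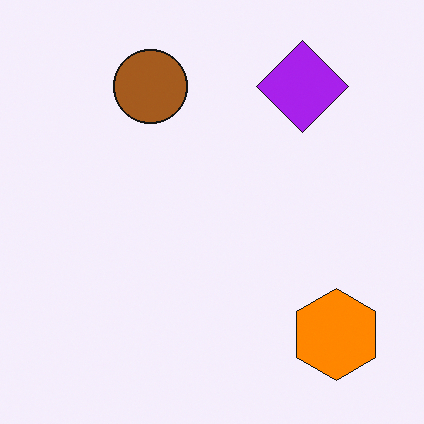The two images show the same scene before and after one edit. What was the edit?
Slightly oversaturated.

All colors are more vivid — a global saturation change.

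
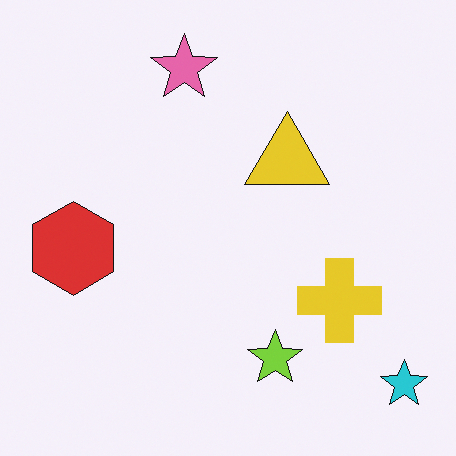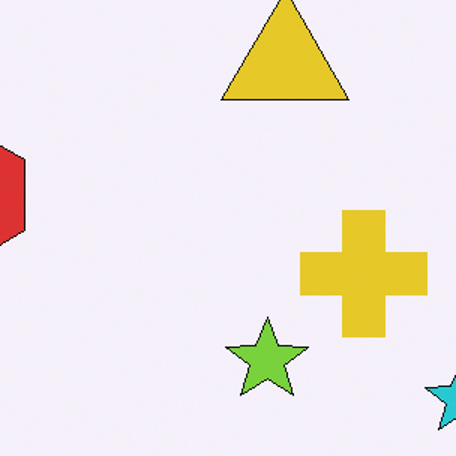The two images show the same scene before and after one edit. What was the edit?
The second image is the first cropped slightly and scaled back up.

The visible shapes are larger and the field of view is narrower; shapes near the original edges may be partly or wholly outside the frame — a crop-and-rescale.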